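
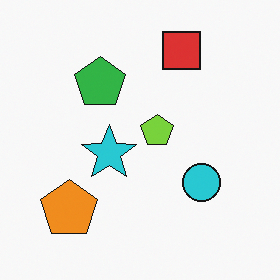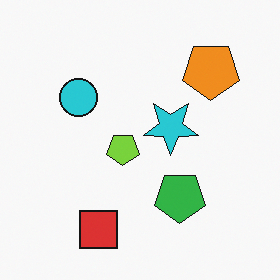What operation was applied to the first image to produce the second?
It was rotated 180°.

The orange pentagon sits in the bottom-left of the first image and the top-right of the second — consistent with a whole-image 180° rotation.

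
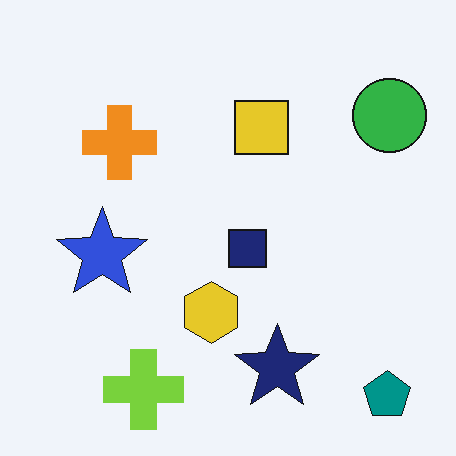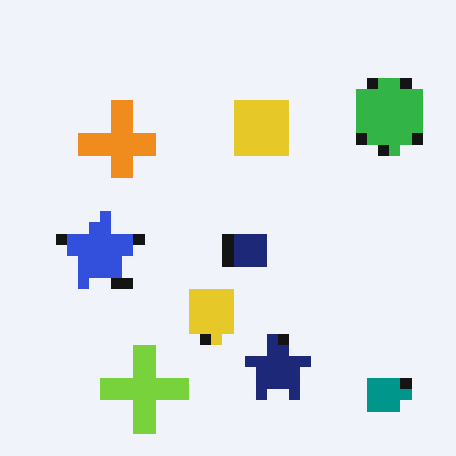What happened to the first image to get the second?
The transformation is: coarsely pixelated.

Shapes are reduced to large square blocks; fine edges and outlines are lost — a downscale-then-upscale (mosaic) effect.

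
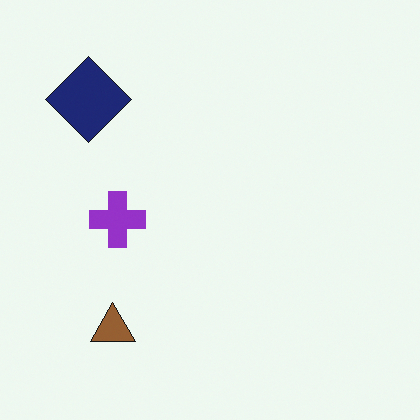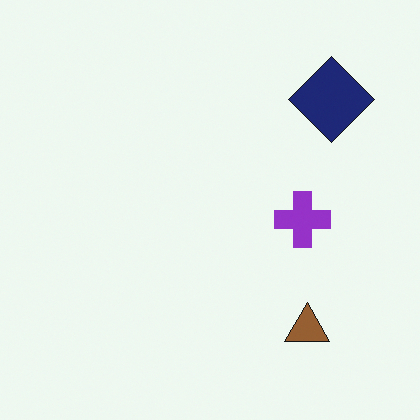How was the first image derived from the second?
It was flipped horizontally (left ↔ right).

The navy diamond is in the top-right of the second image and the top-left of the first — shapes on opposite sides of the vertical midline have swapped in a mirror flip.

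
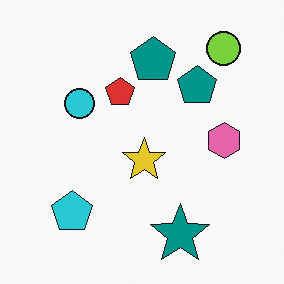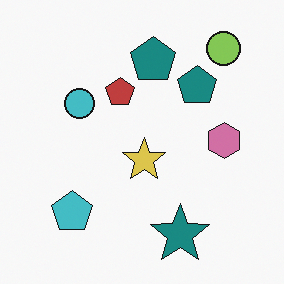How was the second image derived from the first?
It was slightly desaturated.

All colors are more muted and greyish — a global saturation change.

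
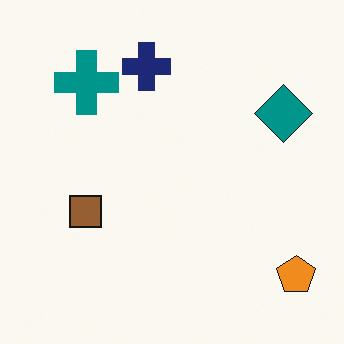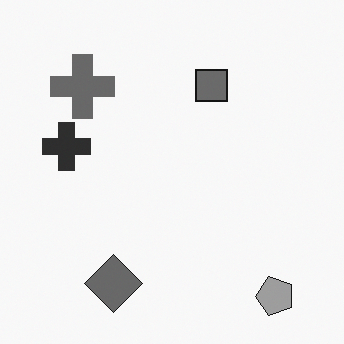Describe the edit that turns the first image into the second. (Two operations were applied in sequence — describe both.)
This is the original image converted to grayscale, then transposed (reflected across the top-left ↔ bottom-right diagonal).

All color is removed — every shape is now a shade of grey. Shapes have swapped their row and column positions — what was in the top-right is now in the bottom-left — a diagonal reflection.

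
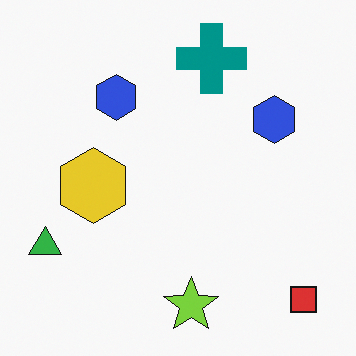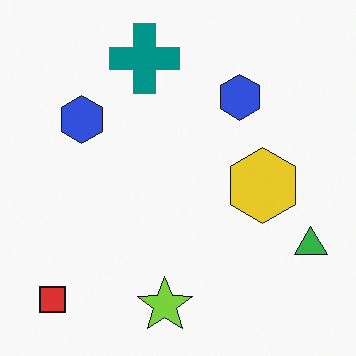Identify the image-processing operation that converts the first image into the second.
The image was flipped horizontally (left ↔ right).

The green triangle is in the bottom-left of the first image and the bottom-right of the second — shapes on opposite sides of the vertical midline have swapped in a mirror flip.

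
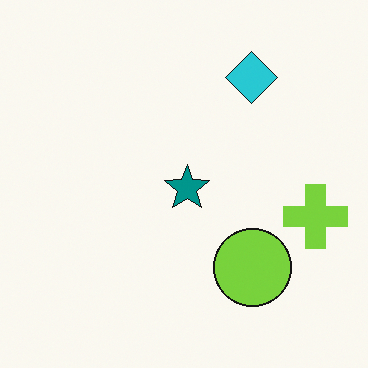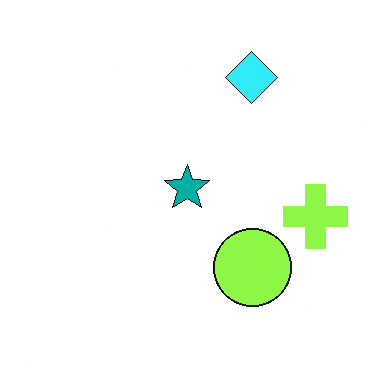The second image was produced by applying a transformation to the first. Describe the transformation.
This is the original image slightly brightened.

Every pixel — background and shapes alike — is uniformly brightened.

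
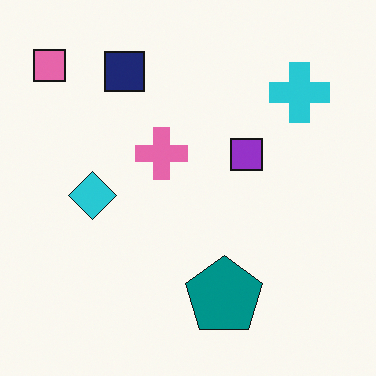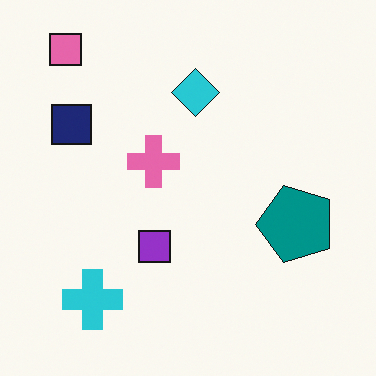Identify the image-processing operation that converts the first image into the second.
The second image is the first transposed (reflected across the top-left ↔ bottom-right diagonal).

Shapes have swapped their row and column positions — what was in the top-right is now in the bottom-left — a diagonal reflection.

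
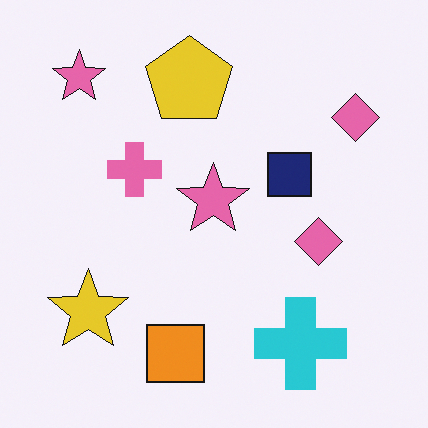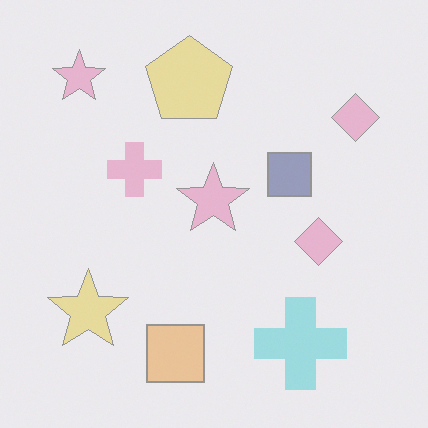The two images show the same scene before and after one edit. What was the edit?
The second image is the first given much lower contrast.

Tones are pushed toward mid-grey across the whole image — a global contrast change.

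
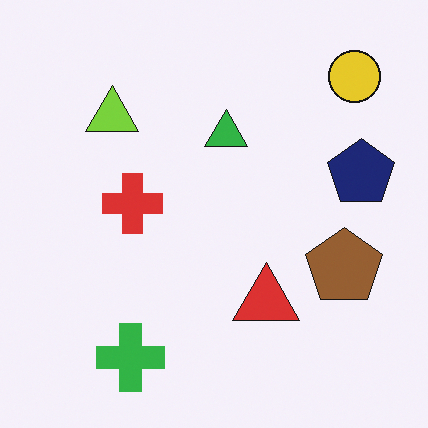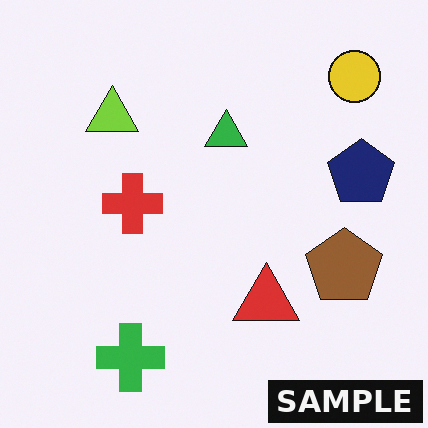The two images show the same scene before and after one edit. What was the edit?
The second image is the first watermarked with the text "SAMPLE" in the lower-right corner.

A dark label reading "SAMPLE" appears in the lower-right corner.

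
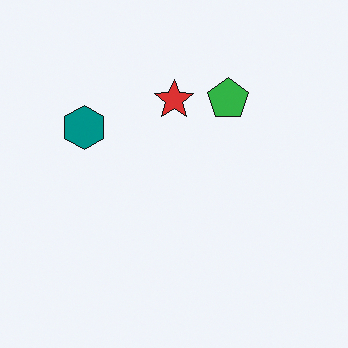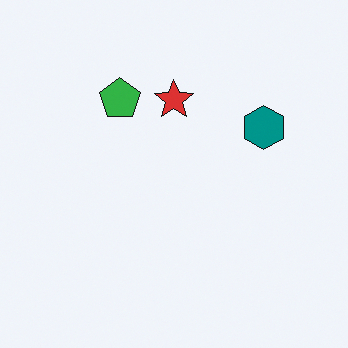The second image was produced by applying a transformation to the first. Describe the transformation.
The image was flipped horizontally (left ↔ right).

The teal hexagon is in the left of the first image and the right of the second — shapes on opposite sides of the vertical midline have swapped in a mirror flip.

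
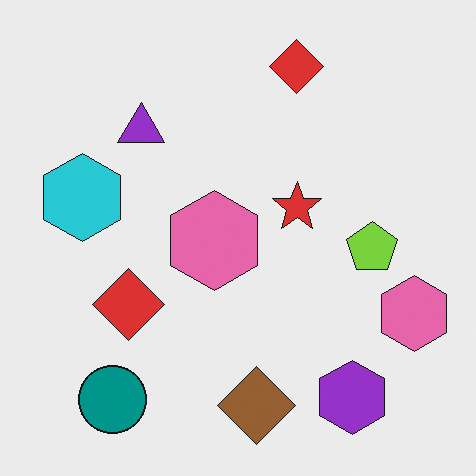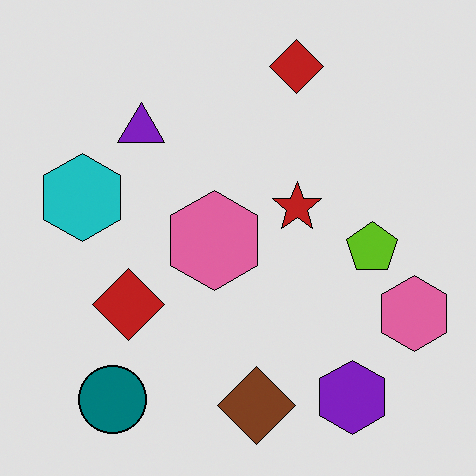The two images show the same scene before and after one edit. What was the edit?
The transformation is: moderately posterized.

Each flat color has snapped to a coarser quantized level — most visibly, the near-white background has dropped to a flat grey.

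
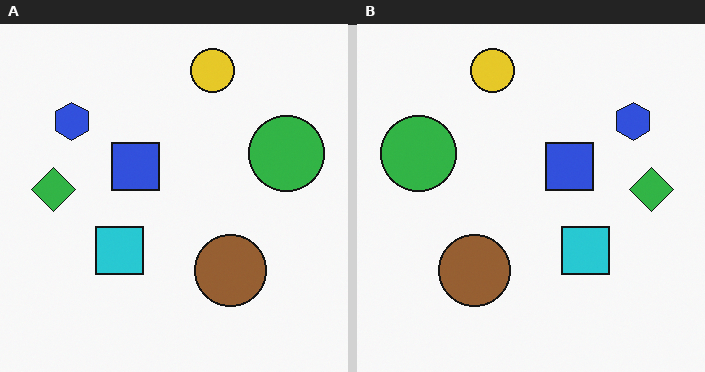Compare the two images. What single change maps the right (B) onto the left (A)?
Flipped horizontally (left ↔ right).

The green diamond is in the right of the right (B) image and the left of the left (A) — shapes on opposite sides of the vertical midline have swapped in a mirror flip.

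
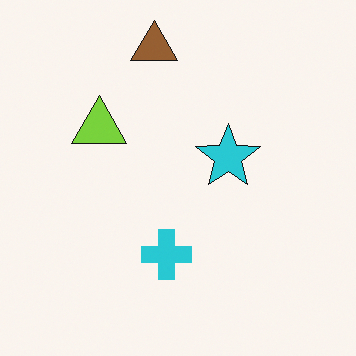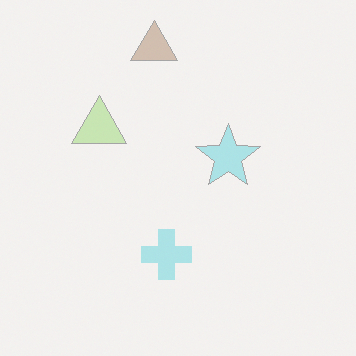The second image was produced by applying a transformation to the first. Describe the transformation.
The image was given much lower contrast.

Tones are pushed toward mid-grey across the whole image — a global contrast change.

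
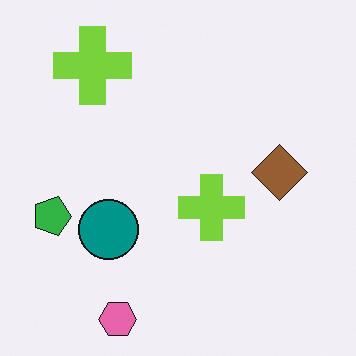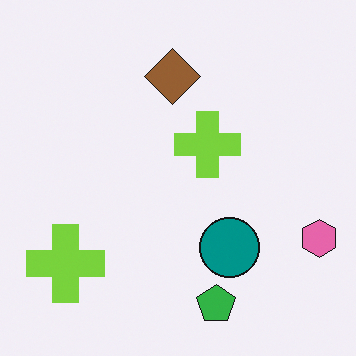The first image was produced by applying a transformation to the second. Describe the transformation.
This is the original image rotated 90° clockwise.

The pink hexagon sits in the bottom-right of the second image and the bottom-left of the first — consistent with a whole-image 90° clockwise rotation.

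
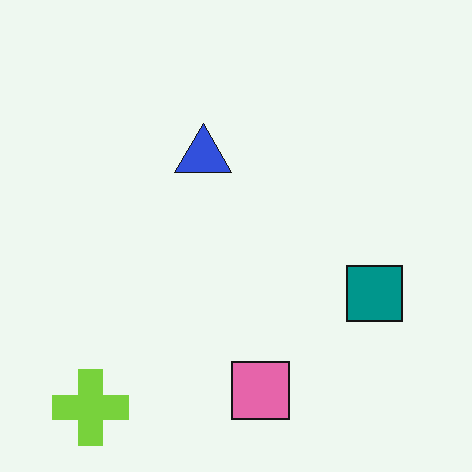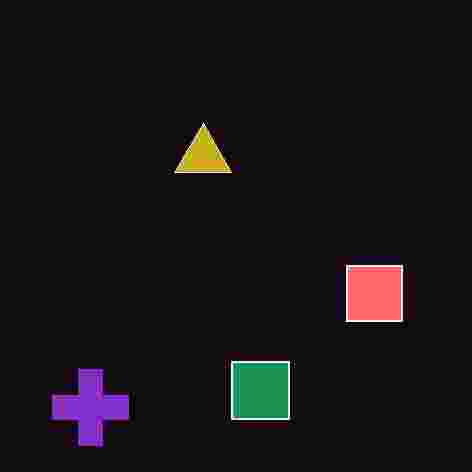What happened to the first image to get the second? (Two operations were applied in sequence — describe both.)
The image was color-inverted (negative), then heavily JPEG-compressed with obvious blocking artifacts.

The light background has become dark and every shape's color is its complement — a photographic negative. Blocky 8×8 compression artifacts appear around shape edges and the flat background shows ringing — characteristic JPEG degradation.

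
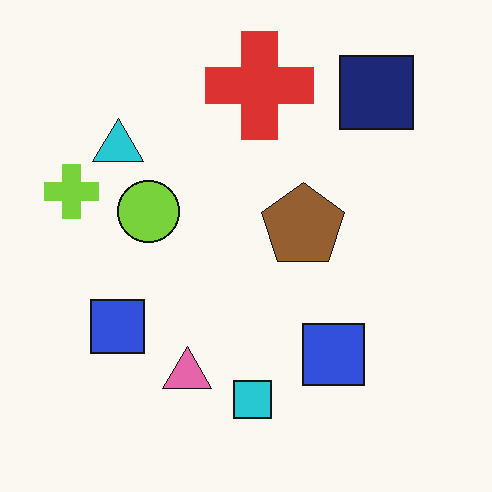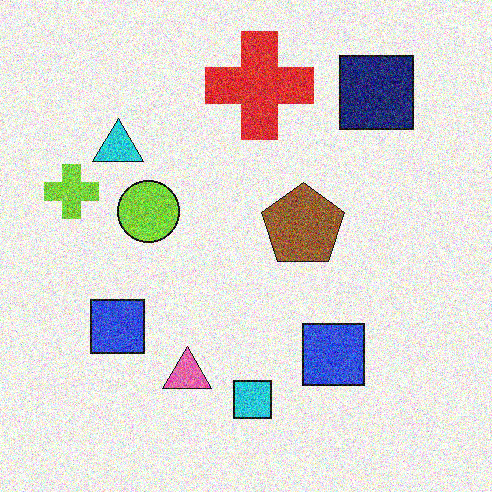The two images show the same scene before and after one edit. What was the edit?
Degraded with heavy additive noise.

Random speckle covers the whole image, including the flat background.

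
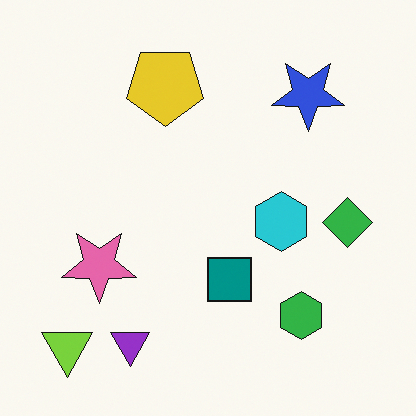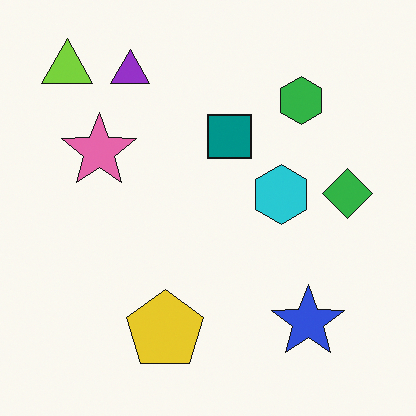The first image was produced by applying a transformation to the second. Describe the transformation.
The image was flipped vertically (top ↔ bottom).

The lime triangle is in the top-left of the second image and the bottom-left of the first — shapes on opposite sides of the horizontal midline have swapped in a mirror flip.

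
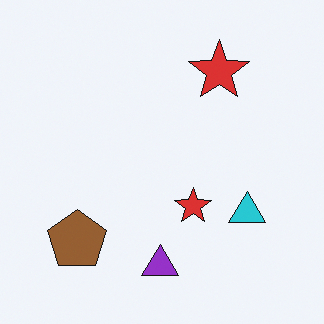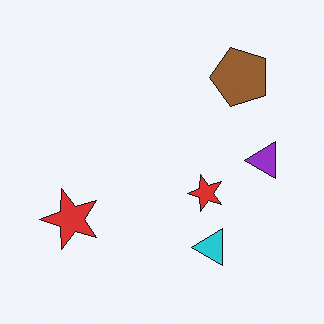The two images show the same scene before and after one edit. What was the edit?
The image was transposed (reflected across the top-left ↔ bottom-right diagonal).

Shapes have swapped their row and column positions — what was in the top-right is now in the bottom-left — a diagonal reflection.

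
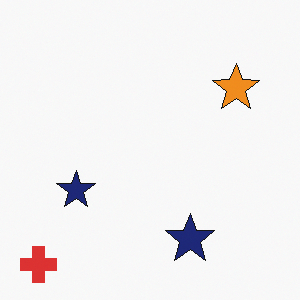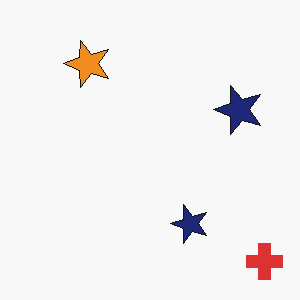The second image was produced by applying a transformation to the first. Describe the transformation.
The transformation is: rotated 90° counter-clockwise.

The red cross sits in the bottom-left of the first image and the bottom-right of the second — consistent with a whole-image 90° counter-clockwise rotation.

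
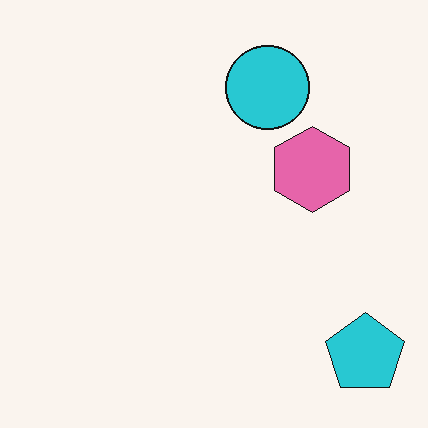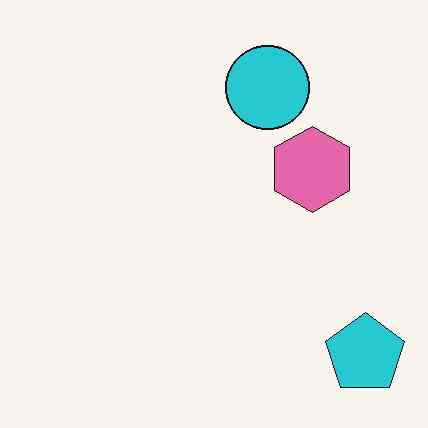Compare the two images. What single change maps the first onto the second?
This is the original image JPEG-compressed with visible artifacts.

Blocky 8×8 compression artifacts appear around shape edges and the flat background shows ringing — characteristic JPEG degradation.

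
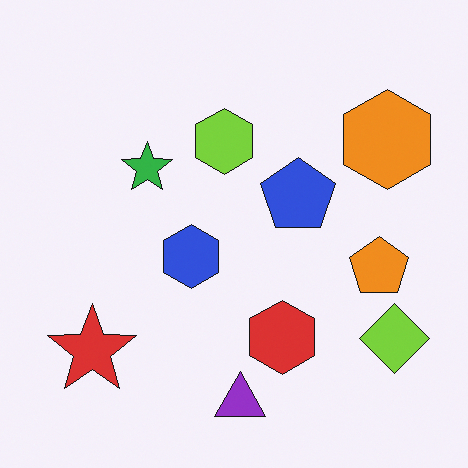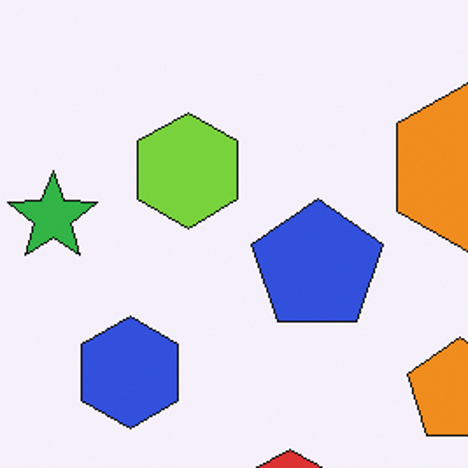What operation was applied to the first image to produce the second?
The second image is the first cropped tightly and scaled back up.

The visible shapes are larger and the field of view is narrower; shapes near the original edges may be partly or wholly outside the frame — a crop-and-rescale.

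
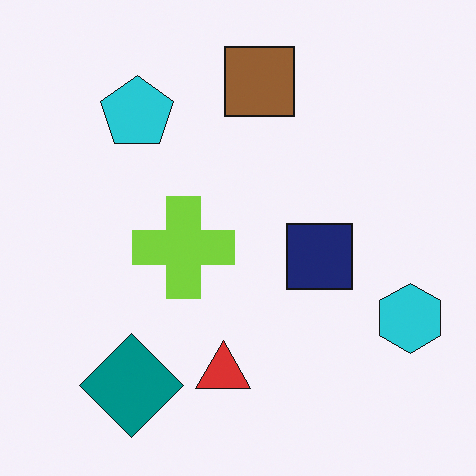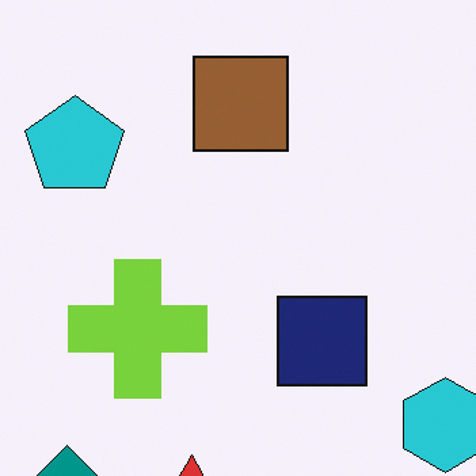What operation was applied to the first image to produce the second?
The second image is the first cropped to a modestly smaller region and rescaled.

The visible shapes are larger and the field of view is narrower; shapes near the original edges may be partly or wholly outside the frame — a crop-and-rescale.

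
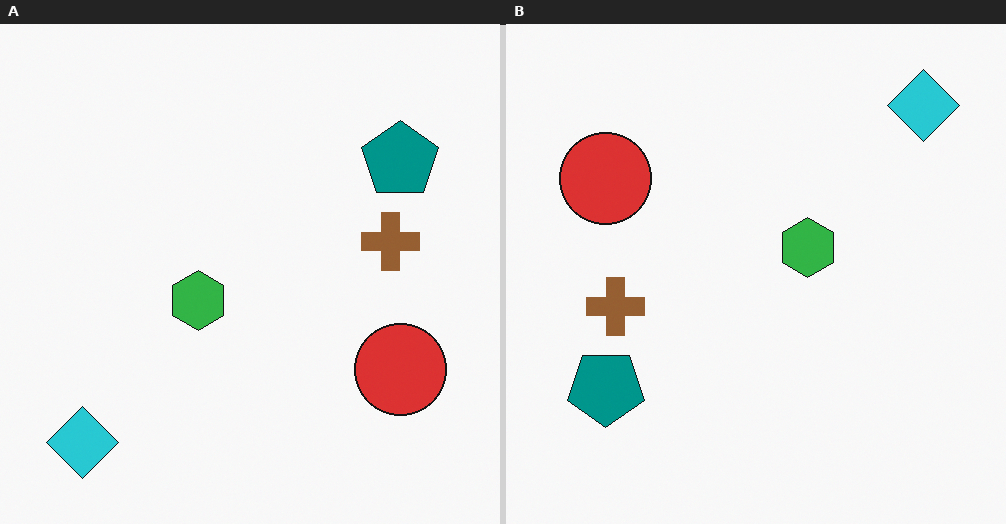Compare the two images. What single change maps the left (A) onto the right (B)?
The image was rotated 180°.

The cyan diamond sits in the bottom-left of the left (A) image and the top-right of the right (B) — consistent with a whole-image 180° rotation.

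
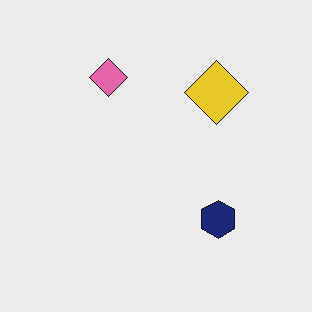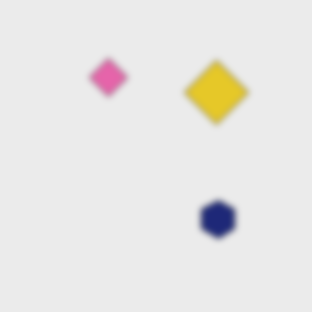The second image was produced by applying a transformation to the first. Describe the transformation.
Noticeably gaussian-blurred.

Shape edges and outlines are uniformly softened across the whole image.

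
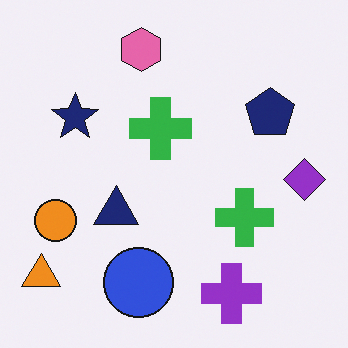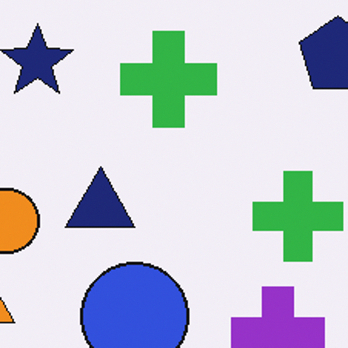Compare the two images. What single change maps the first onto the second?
Cropped to a modestly smaller region and rescaled.

The visible shapes are larger and the field of view is narrower; shapes near the original edges may be partly or wholly outside the frame — a crop-and-rescale.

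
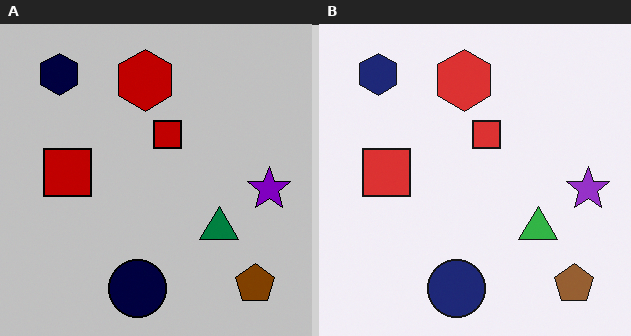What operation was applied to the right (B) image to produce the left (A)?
It was aggressively posterized.

Each flat color has snapped to a coarser quantized level — most visibly, the near-white background has dropped to a flat grey.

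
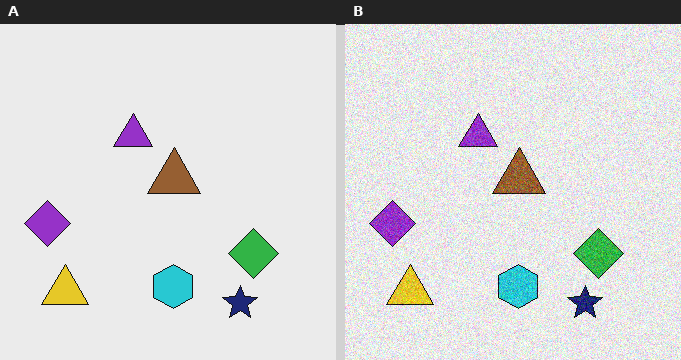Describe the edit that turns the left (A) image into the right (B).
The image was degraded with visible gaussian noise.

Random speckle covers the whole image, including the flat background.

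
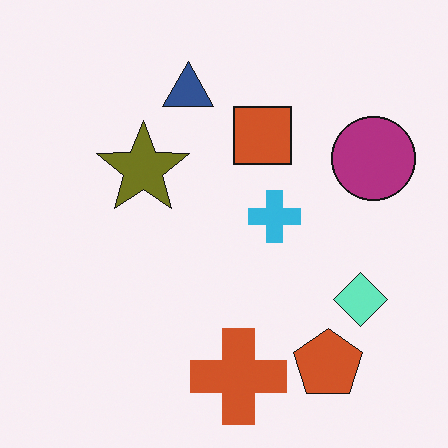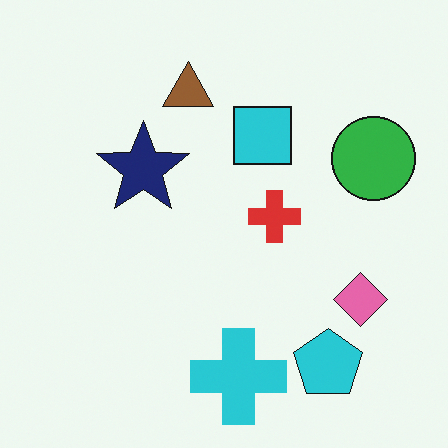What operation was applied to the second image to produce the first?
It was hue-shifted by a large amount.

Every shape's color has rotated by the same amount around the hue wheel — a uniform hue shift.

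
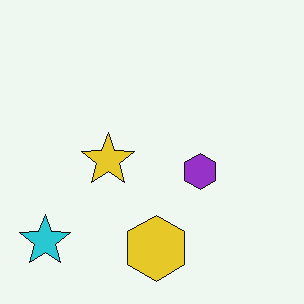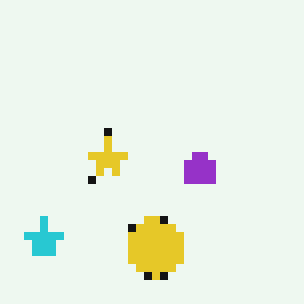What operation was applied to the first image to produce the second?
The transformation is: pixelated into visible square blocks.

Shapes are reduced to large square blocks; fine edges and outlines are lost — a downscale-then-upscale (mosaic) effect.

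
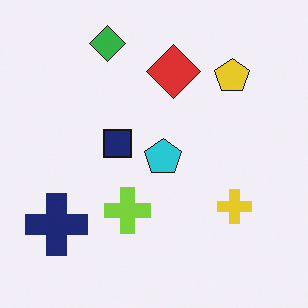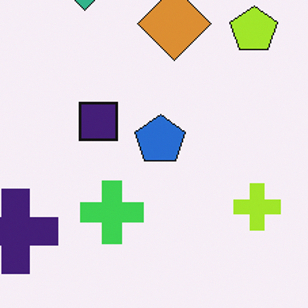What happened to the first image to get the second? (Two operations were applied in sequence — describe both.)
This is the original image cropped to a modestly smaller region and rescaled, then hue-shifted by a small amount.

The visible shapes are larger and the field of view is narrower; shapes near the original edges may be partly or wholly outside the frame — a crop-and-rescale. Every shape's color has rotated by the same amount around the hue wheel — a uniform hue shift.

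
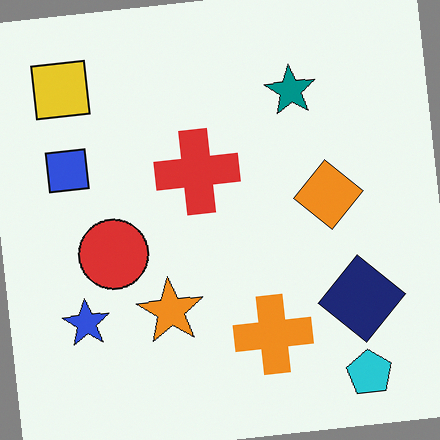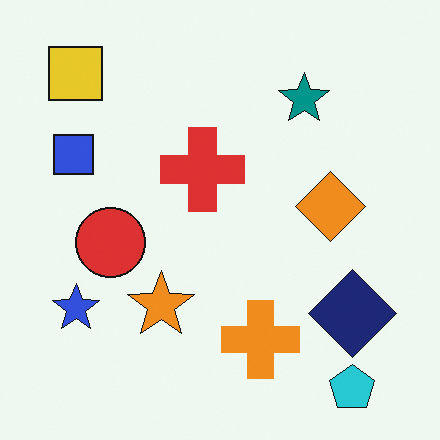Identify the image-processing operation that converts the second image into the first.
Rotated counter-clockwise by a few degrees.

Every shape is tilted by the same angle and the image corners show triangular fill wedges — a whole-image rotation by a non-right angle.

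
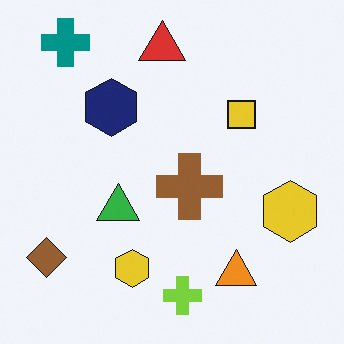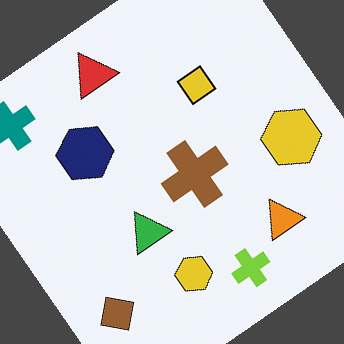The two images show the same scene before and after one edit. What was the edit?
It was rotated counter-clockwise by a large amount — several tens of degrees.

Every shape is tilted by the same angle and the image corners show triangular fill wedges — a whole-image rotation by a non-right angle.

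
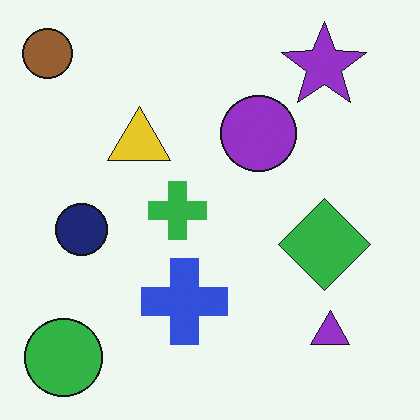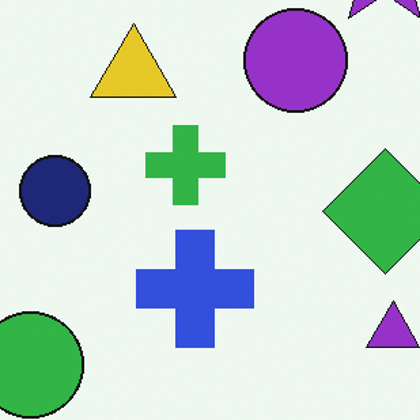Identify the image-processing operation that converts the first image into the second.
It was cropped slightly and scaled back up.

The visible shapes are larger and the field of view is narrower; shapes near the original edges may be partly or wholly outside the frame — a crop-and-rescale.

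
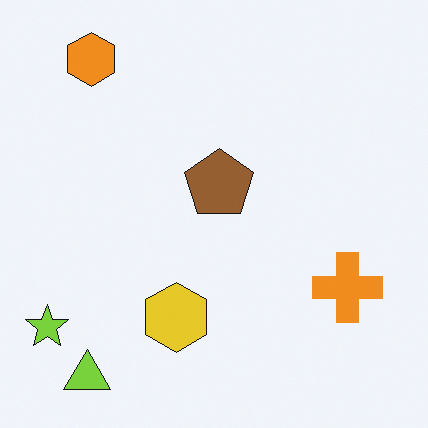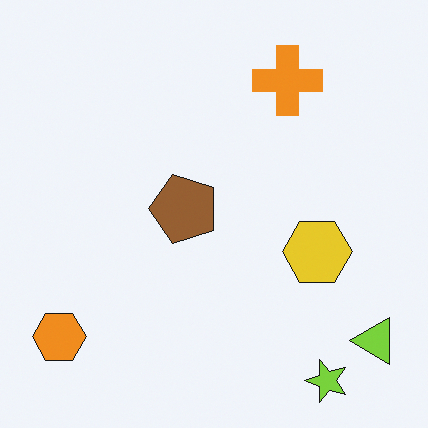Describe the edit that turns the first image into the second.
Rotated 90° counter-clockwise.

The lime triangle sits in the bottom-left of the first image and the bottom-right of the second — consistent with a whole-image 90° counter-clockwise rotation.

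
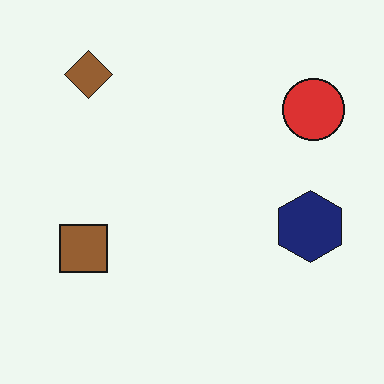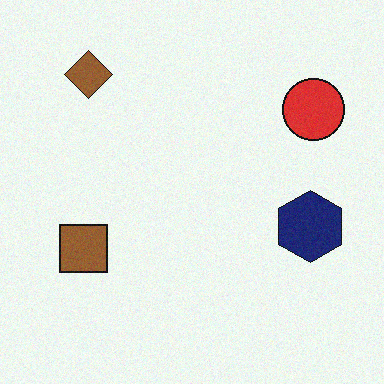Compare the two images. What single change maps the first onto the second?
It was degraded with subtle gaussian noise.

Random speckle covers the whole image, including the flat background.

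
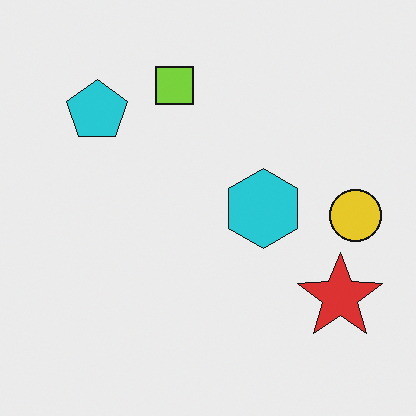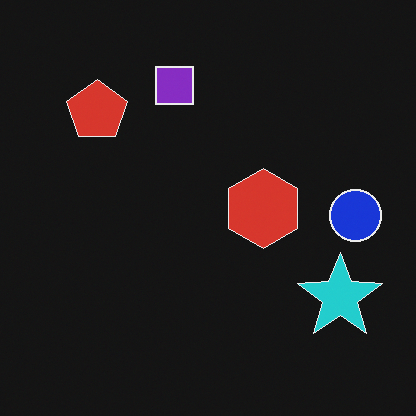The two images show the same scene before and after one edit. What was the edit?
The second image is the first color-inverted (negative).

The light background has become dark and every shape's color is its complement — a photographic negative.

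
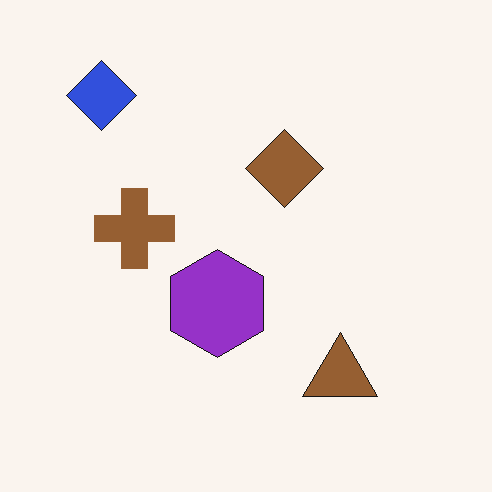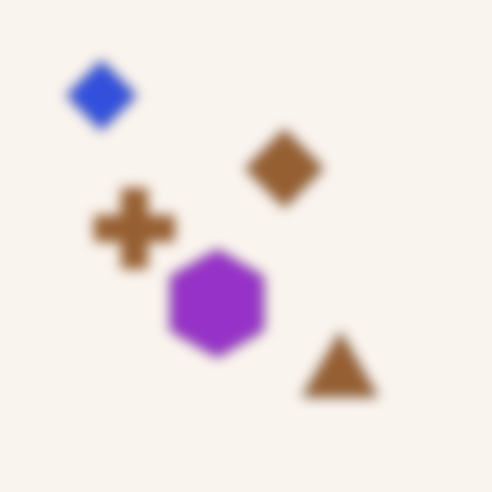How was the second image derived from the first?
This is the original image strongly gaussian-blurred.

Shape edges and outlines are uniformly softened across the whole image.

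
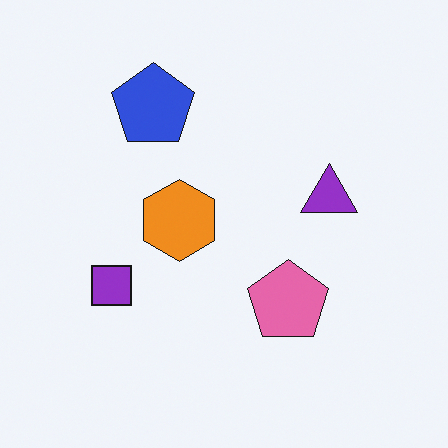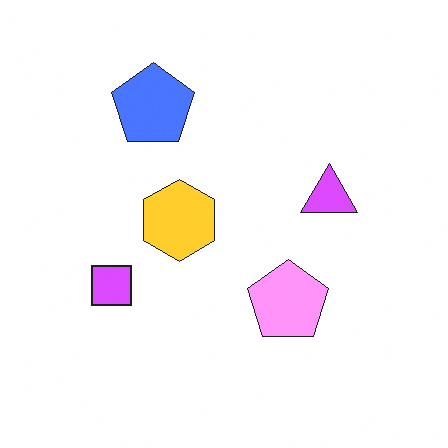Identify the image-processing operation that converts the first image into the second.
It was substantially brightened.

Every pixel — background and shapes alike — is uniformly brightened.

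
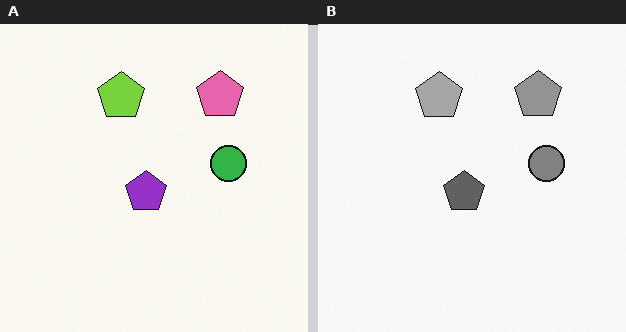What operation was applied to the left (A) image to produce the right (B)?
The right (B) image is the left (A) converted to grayscale.

All color is removed — every shape is now a shade of grey.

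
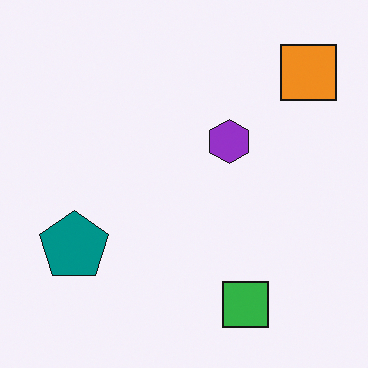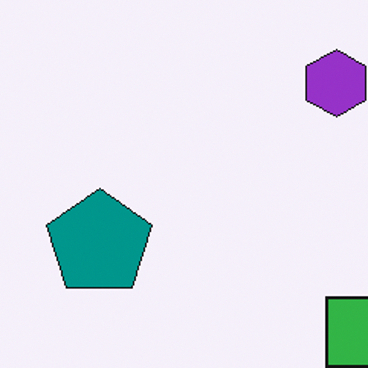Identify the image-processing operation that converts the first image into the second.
The image was cropped to a modestly smaller region and rescaled.

The visible shapes are larger and the field of view is narrower; shapes near the original edges may be partly or wholly outside the frame — a crop-and-rescale.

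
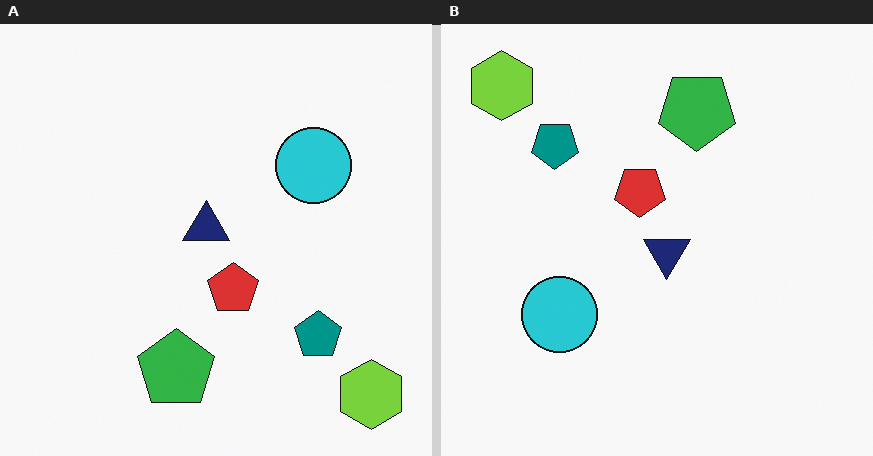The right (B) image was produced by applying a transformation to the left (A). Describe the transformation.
The transformation is: rotated 180°.

The lime hexagon sits in the bottom-right of the left (A) image and the top-left of the right (B) — consistent with a whole-image 180° rotation.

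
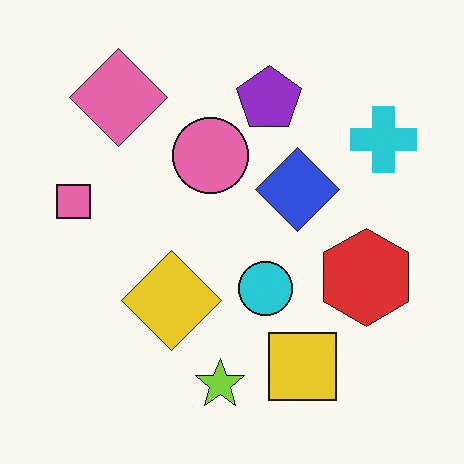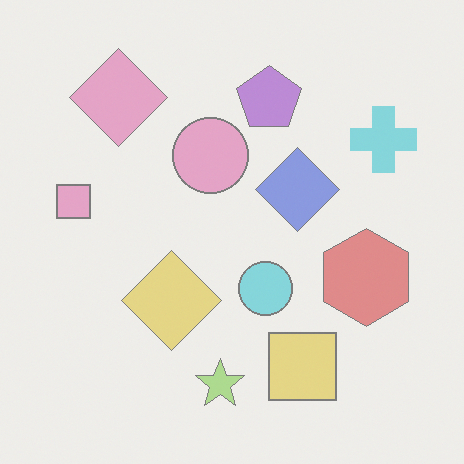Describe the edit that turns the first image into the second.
The second image is the first washed out (contrast reduced).

Tones are pushed toward mid-grey across the whole image — a global contrast change.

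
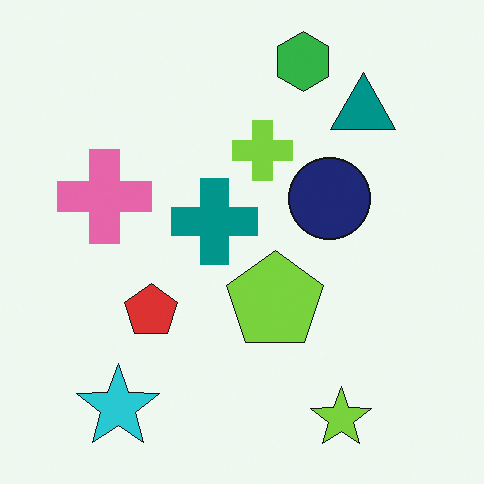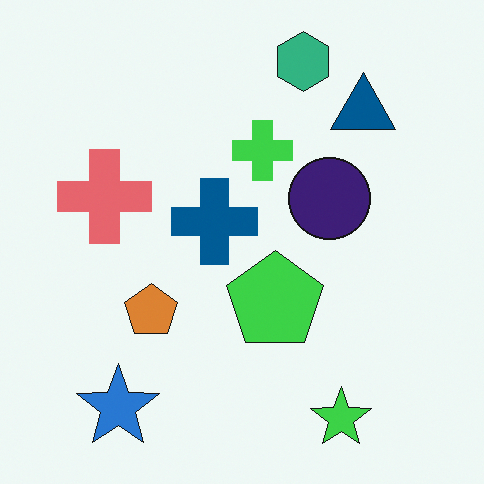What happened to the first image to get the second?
This is the original image hue-shifted by a small amount.

Every shape's color has rotated by the same amount around the hue wheel — a uniform hue shift.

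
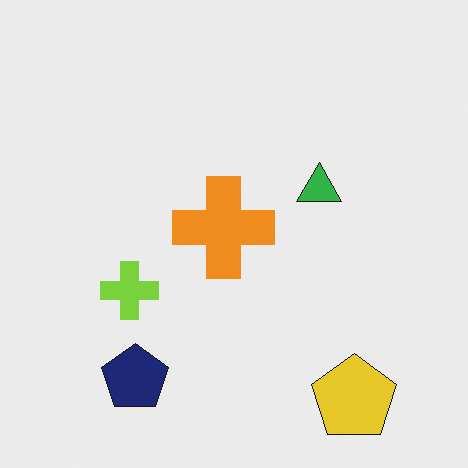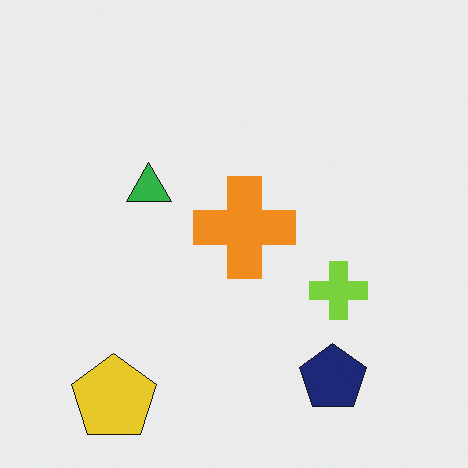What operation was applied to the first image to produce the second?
The transformation is: flipped horizontally (left ↔ right).

The yellow pentagon is in the bottom-right of the first image and the bottom-left of the second — shapes on opposite sides of the vertical midline have swapped in a mirror flip.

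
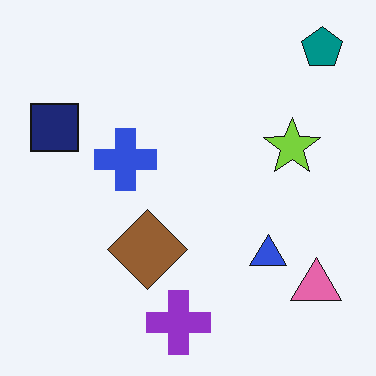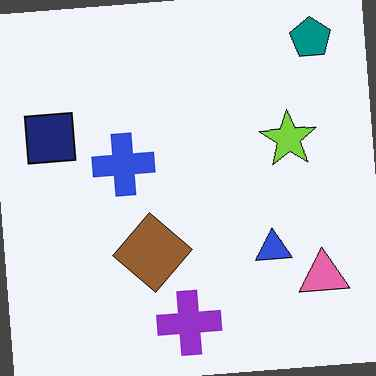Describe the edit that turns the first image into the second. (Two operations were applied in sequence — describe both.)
It was rotated counter-clockwise by a small amount, then given moderate JPEG compression.

Every shape is tilted by the same angle and the image corners show triangular fill wedges — a whole-image rotation by a non-right angle. Blocky 8×8 compression artifacts appear around shape edges and the flat background shows ringing — characteristic JPEG degradation.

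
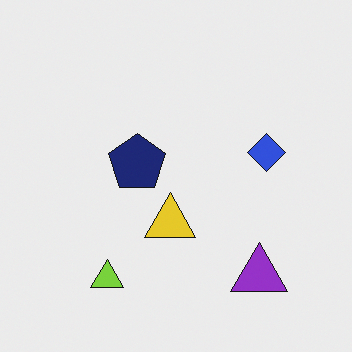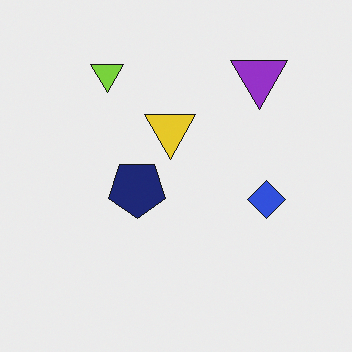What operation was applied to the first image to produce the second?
It was flipped vertically (top ↔ bottom).

The lime triangle is in the bottom-left of the first image and the top-left of the second — shapes on opposite sides of the horizontal midline have swapped in a mirror flip.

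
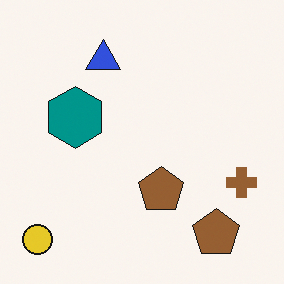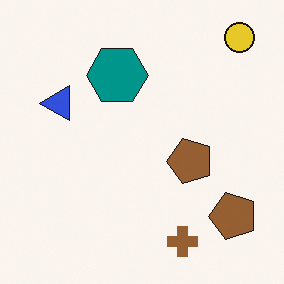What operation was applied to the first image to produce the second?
The transformation is: transposed (reflected across the top-left ↔ bottom-right diagonal).

Shapes have swapped their row and column positions — what was in the top-right is now in the bottom-left — a diagonal reflection.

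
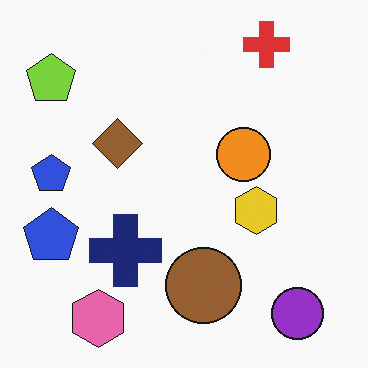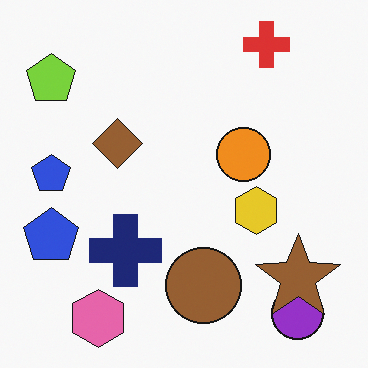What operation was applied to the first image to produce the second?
It was overlaid with an additional brown star.

A brown star appears in the second image that is absent from the first.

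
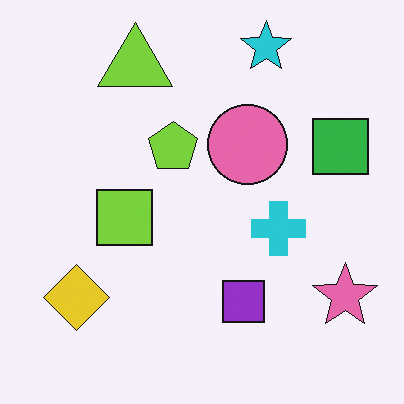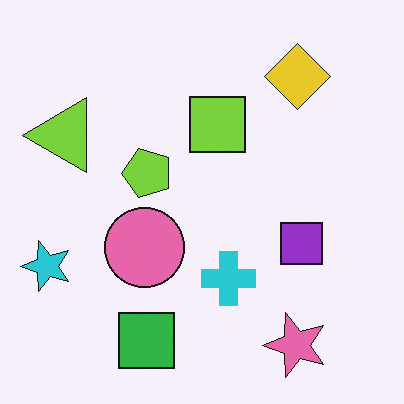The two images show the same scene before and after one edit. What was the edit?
The image was transposed (reflected across the top-left ↔ bottom-right diagonal).

Shapes have swapped their row and column positions — what was in the top-right is now in the bottom-left — a diagonal reflection.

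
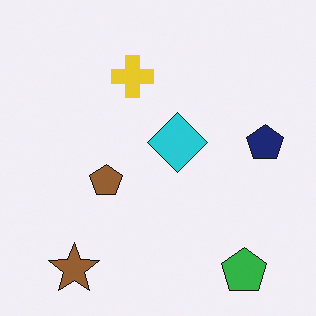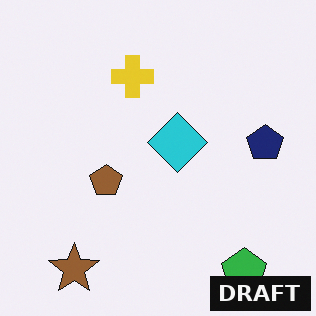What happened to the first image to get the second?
This is the original image watermarked with the text "DRAFT" in the lower-right corner.

A dark label reading "DRAFT" appears in the lower-right corner.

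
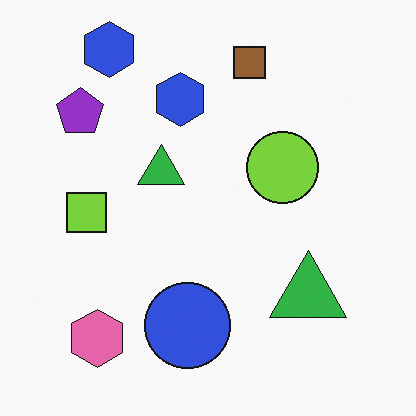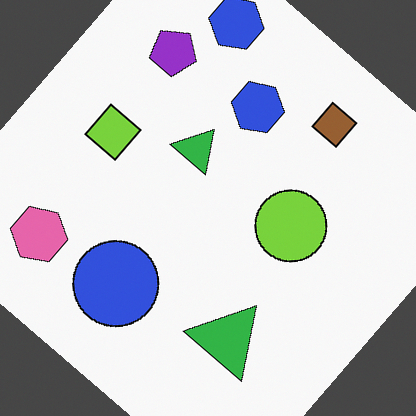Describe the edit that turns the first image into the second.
The image was rotated clockwise by a large amount — several tens of degrees.

Every shape is tilted by the same angle and the image corners show triangular fill wedges — a whole-image rotation by a non-right angle.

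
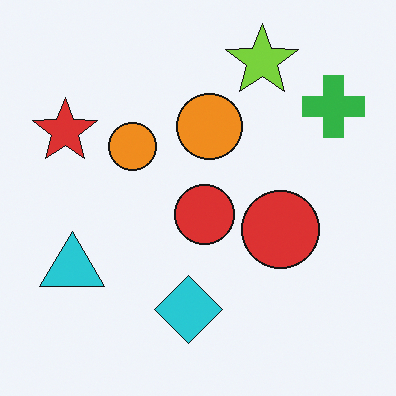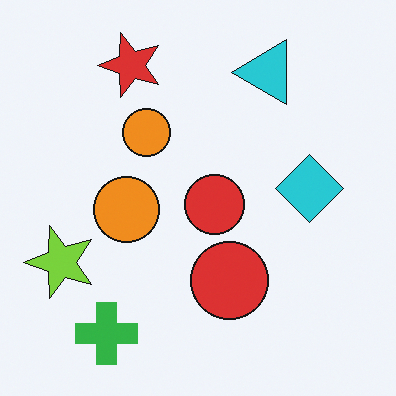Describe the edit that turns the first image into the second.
It was transposed (reflected across the top-left ↔ bottom-right diagonal).

Shapes have swapped their row and column positions — what was in the top-right is now in the bottom-left — a diagonal reflection.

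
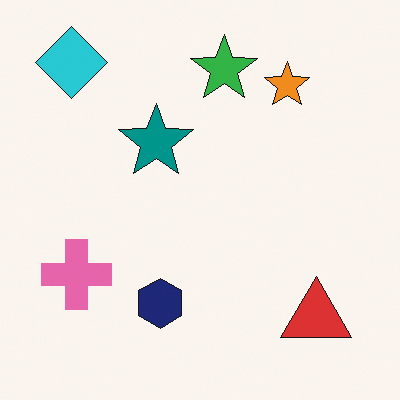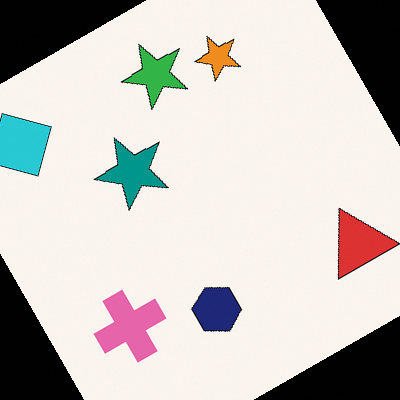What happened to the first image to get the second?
The second image is the first rotated counter-clockwise by a moderate amount.

Every shape is tilted by the same angle and the image corners show triangular fill wedges — a whole-image rotation by a non-right angle.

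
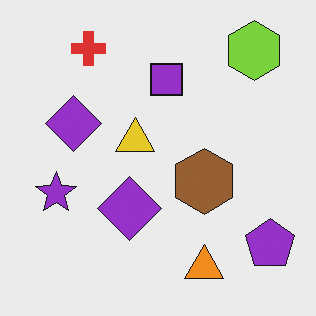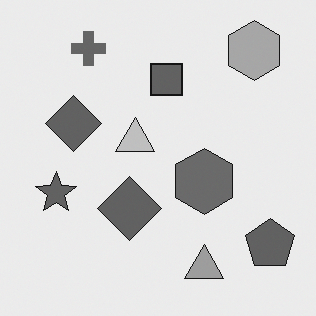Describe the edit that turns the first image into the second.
Converted to grayscale.

All color is removed — every shape is now a shade of grey.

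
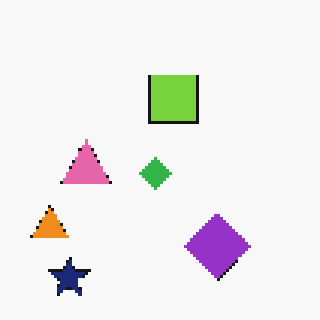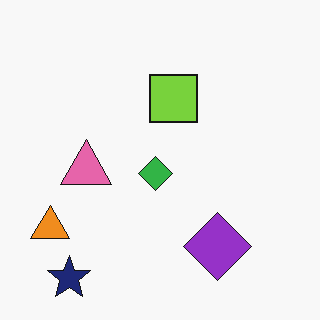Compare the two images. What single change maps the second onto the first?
Mildly pixelated.

Shapes are reduced to large square blocks; fine edges and outlines are lost — a downscale-then-upscale (mosaic) effect.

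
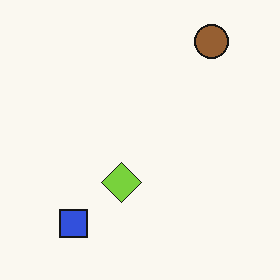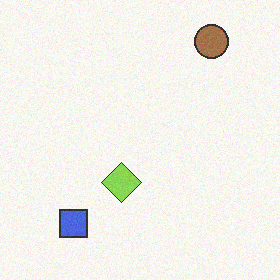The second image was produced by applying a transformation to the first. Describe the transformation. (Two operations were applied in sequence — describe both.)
The image was given slightly reduced contrast, then degraded with subtle gaussian noise.

Tones are pushed toward mid-grey across the whole image — a global contrast change. Random speckle covers the whole image, including the flat background.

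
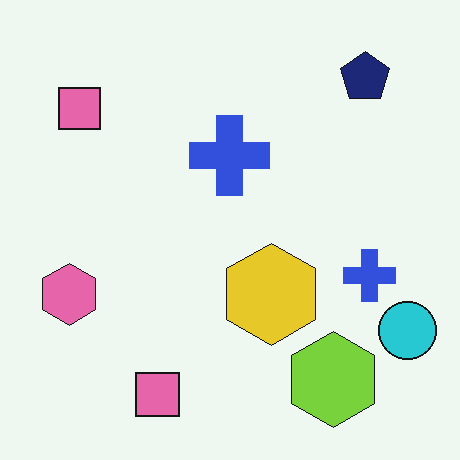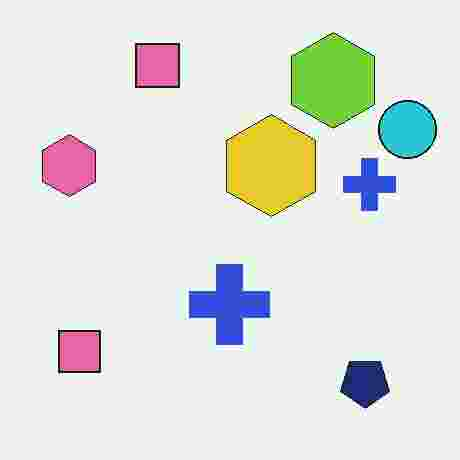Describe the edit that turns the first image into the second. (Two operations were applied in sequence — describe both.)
This is the original image flipped vertically (top ↔ bottom), then heavily JPEG-compressed with obvious blocking artifacts.

The navy pentagon is in the top-right of the first image and the bottom-right of the second — shapes on opposite sides of the horizontal midline have swapped in a mirror flip. Blocky 8×8 compression artifacts appear around shape edges and the flat background shows ringing — characteristic JPEG degradation.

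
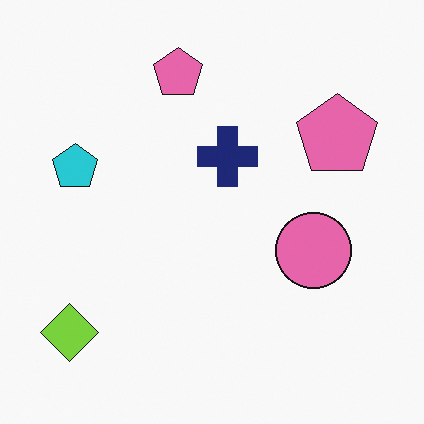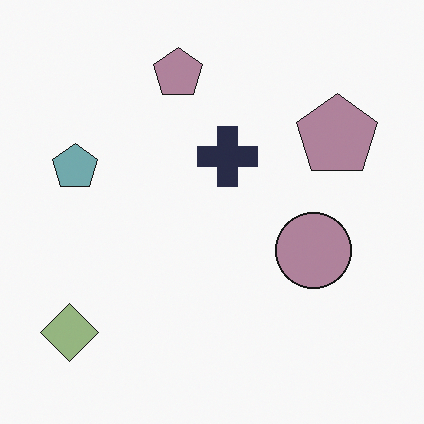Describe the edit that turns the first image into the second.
The image was heavily desaturated.

All colors are more muted and greyish — a global saturation change.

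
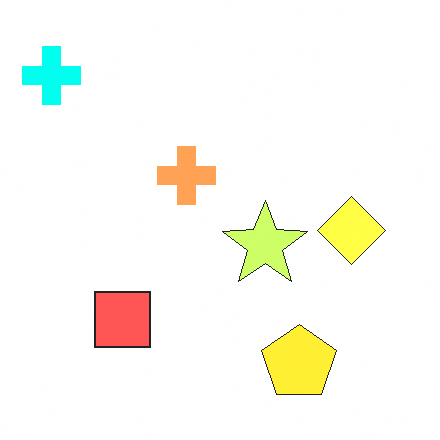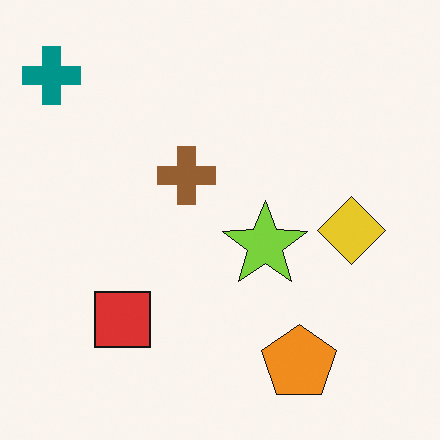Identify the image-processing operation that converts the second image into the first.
This is the original image noticeably brightened.

Every pixel — background and shapes alike — is uniformly brightened.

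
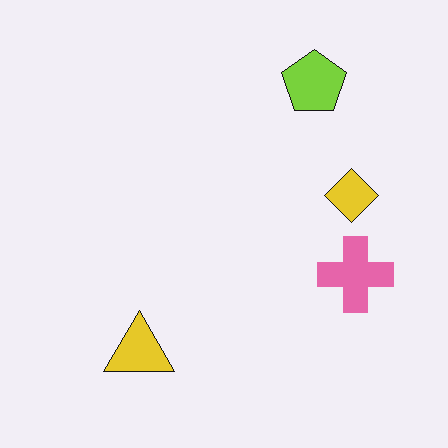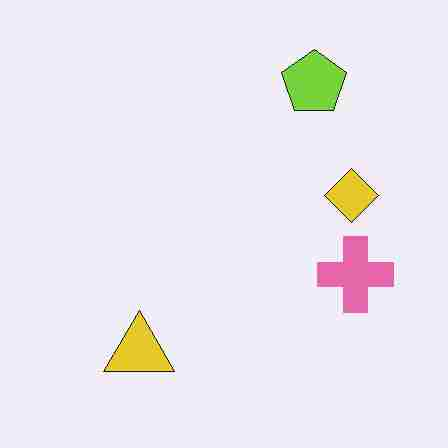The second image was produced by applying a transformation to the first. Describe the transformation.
The image was degraded with heavy JPEG compression.

Blocky 8×8 compression artifacts appear around shape edges and the flat background shows ringing — characteristic JPEG degradation.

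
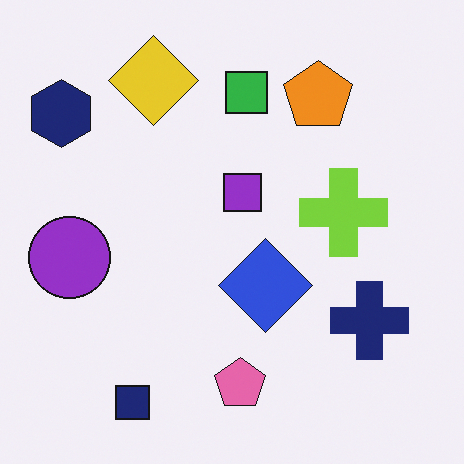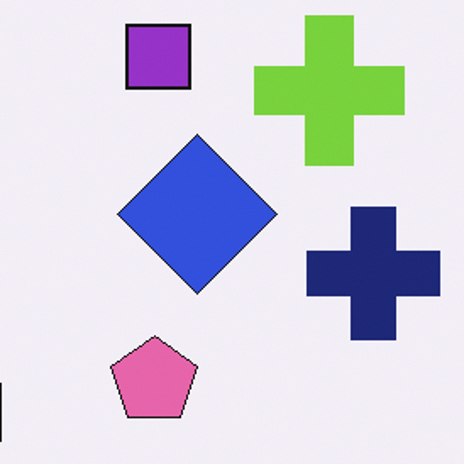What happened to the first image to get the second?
It was cropped tightly and scaled back up.

The visible shapes are larger and the field of view is narrower; shapes near the original edges may be partly or wholly outside the frame — a crop-and-rescale.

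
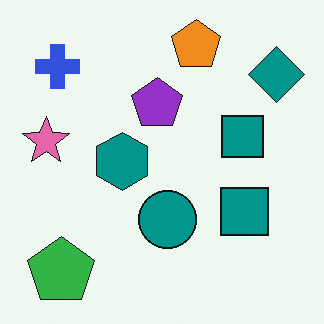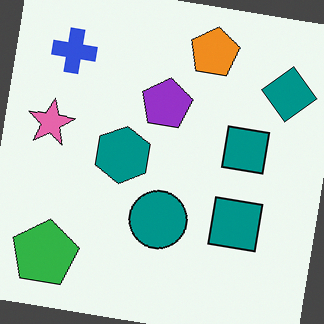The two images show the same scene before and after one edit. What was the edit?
The transformation is: rotated clockwise by a slight angle.

Every shape is tilted by the same angle and the image corners show triangular fill wedges — a whole-image rotation by a non-right angle.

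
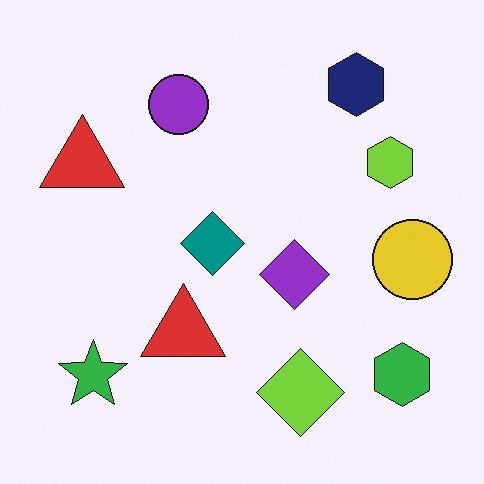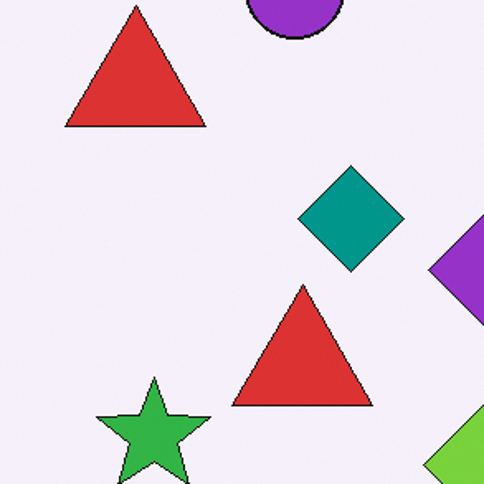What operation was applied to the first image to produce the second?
The second image is the first cropped to a noticeably smaller region and rescaled.

The visible shapes are larger and the field of view is narrower; shapes near the original edges may be partly or wholly outside the frame — a crop-and-rescale.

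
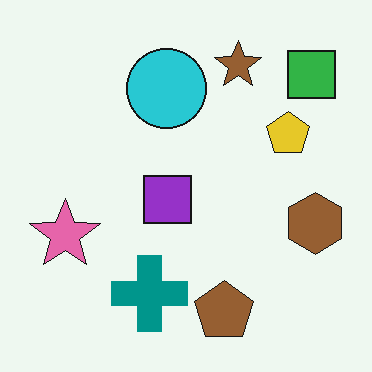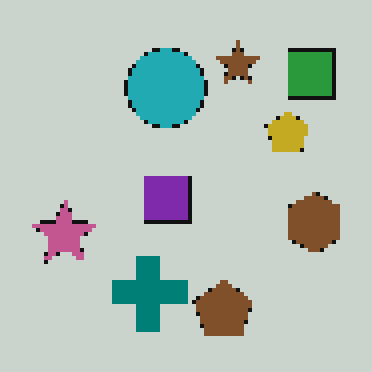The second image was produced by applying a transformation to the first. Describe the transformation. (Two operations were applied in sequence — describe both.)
The transformation is: darkened a little, then mildly pixelated.

Every pixel — background and shapes alike — is uniformly darkened. Shapes are reduced to large square blocks; fine edges and outlines are lost — a downscale-then-upscale (mosaic) effect.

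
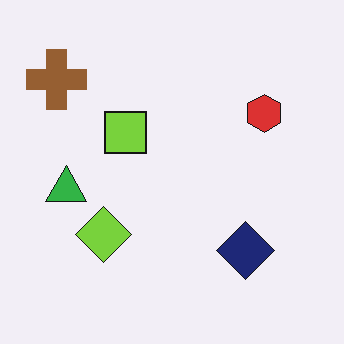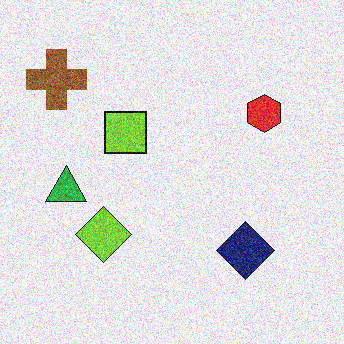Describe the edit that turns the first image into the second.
Degraded with heavy additive noise.

Random speckle covers the whole image, including the flat background.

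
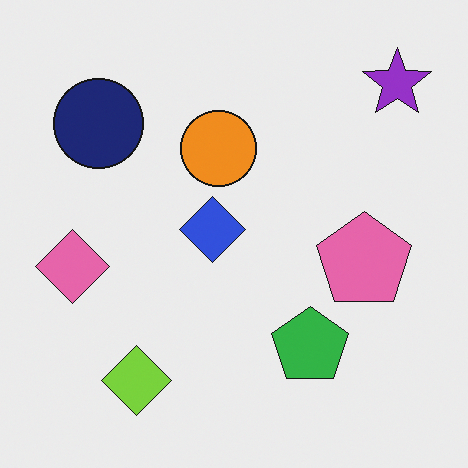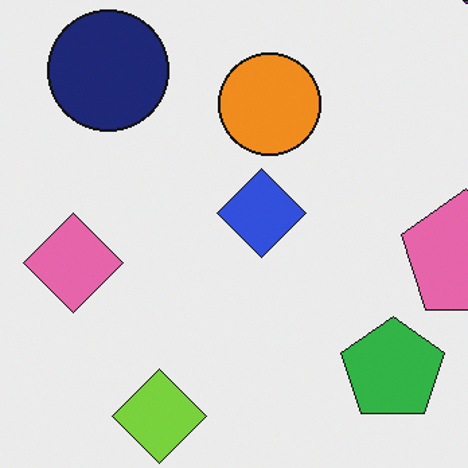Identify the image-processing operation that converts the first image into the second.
Cropped slightly and scaled back up.

The visible shapes are larger and the field of view is narrower; shapes near the original edges may be partly or wholly outside the frame — a crop-and-rescale.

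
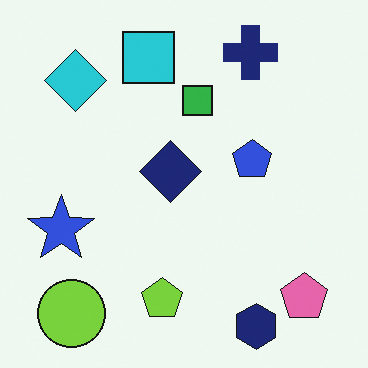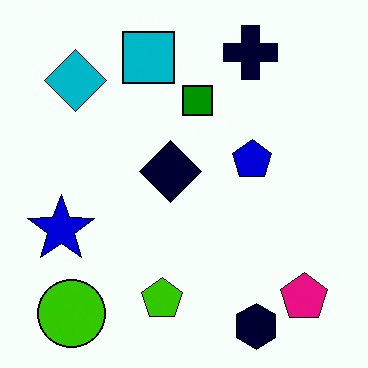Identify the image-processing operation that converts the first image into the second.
It was given much higher contrast.

Tones are pushed away from mid-grey across the whole image — a global contrast change.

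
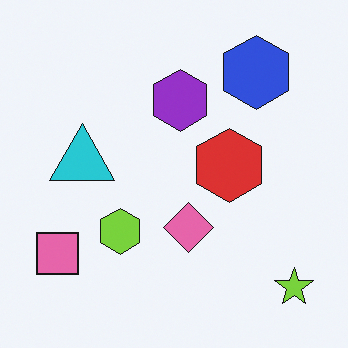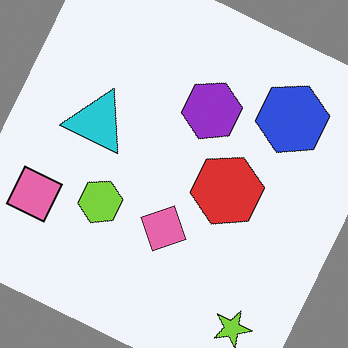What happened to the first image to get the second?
This is the original image rotated clockwise by a clearly visible amount.

Every shape is tilted by the same angle and the image corners show triangular fill wedges — a whole-image rotation by a non-right angle.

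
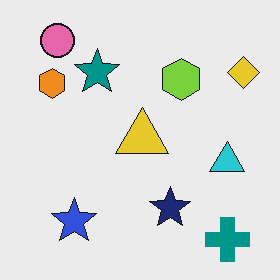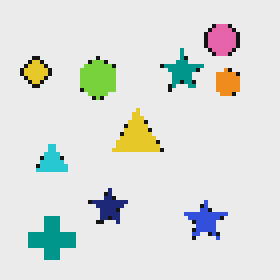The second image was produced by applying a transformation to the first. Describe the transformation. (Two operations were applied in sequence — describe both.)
It was flipped horizontally (left ↔ right), then mildly pixelated.

The yellow diamond is in the top-right of the first image and the top-left of the second — shapes on opposite sides of the vertical midline have swapped in a mirror flip. Shapes are reduced to large square blocks; fine edges and outlines are lost — a downscale-then-upscale (mosaic) effect.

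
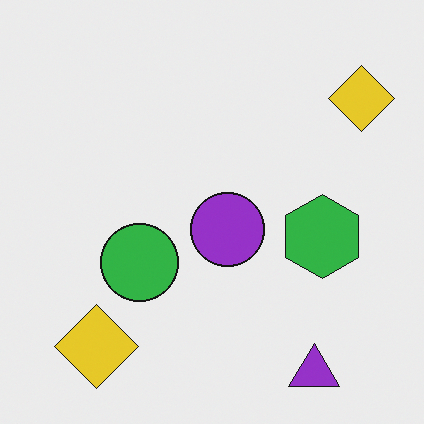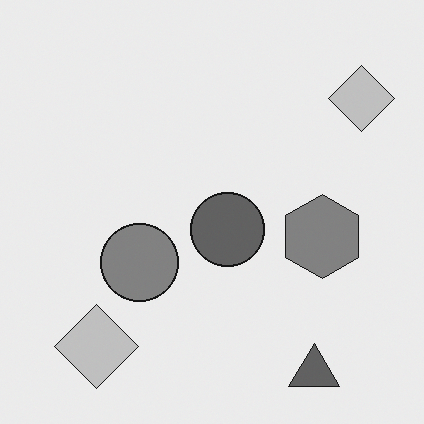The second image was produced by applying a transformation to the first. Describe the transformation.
It was converted to grayscale.

All color is removed — every shape is now a shade of grey.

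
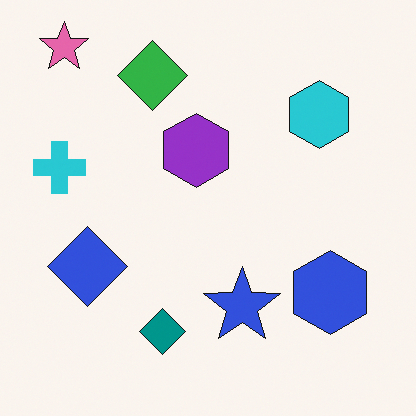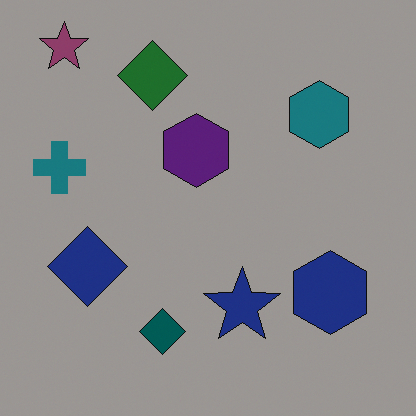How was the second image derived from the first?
This is the original image noticeably darkened.

Every pixel — background and shapes alike — is uniformly darkened.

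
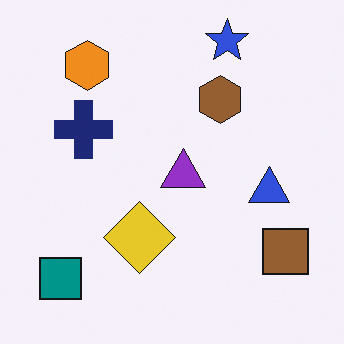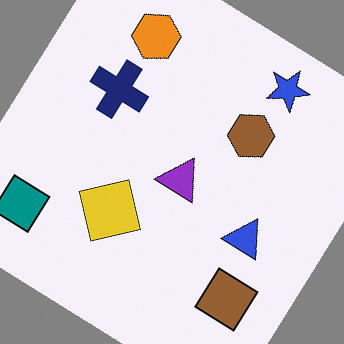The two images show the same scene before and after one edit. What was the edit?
This is the original image rotated clockwise by a large amount — several tens of degrees.

Every shape is tilted by the same angle and the image corners show triangular fill wedges — a whole-image rotation by a non-right angle.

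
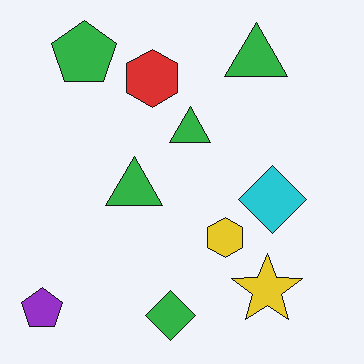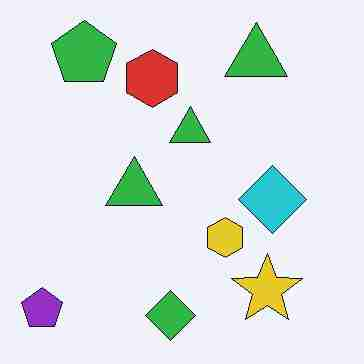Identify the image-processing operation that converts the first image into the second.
The image was heavily JPEG-compressed with obvious blocking artifacts.

Blocky 8×8 compression artifacts appear around shape edges and the flat background shows ringing — characteristic JPEG degradation.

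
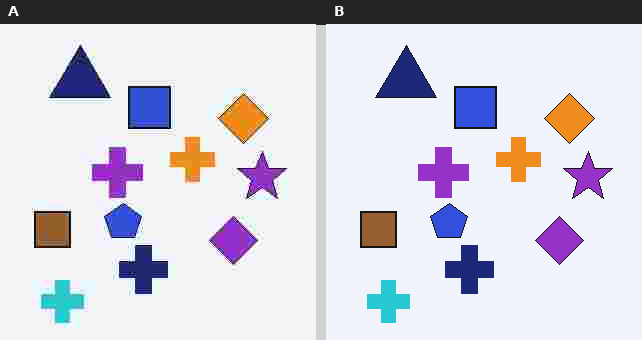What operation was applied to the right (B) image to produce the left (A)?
The image was degraded with heavy JPEG compression.

Blocky 8×8 compression artifacts appear around shape edges and the flat background shows ringing — characteristic JPEG degradation.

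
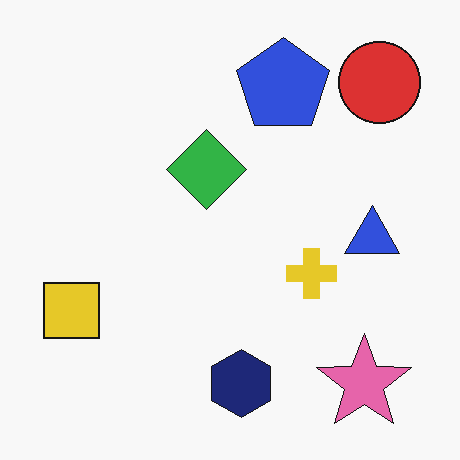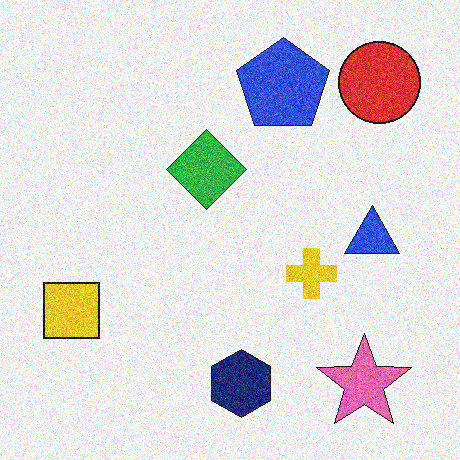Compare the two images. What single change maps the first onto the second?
It was degraded with heavy additive noise.

Random speckle covers the whole image, including the flat background.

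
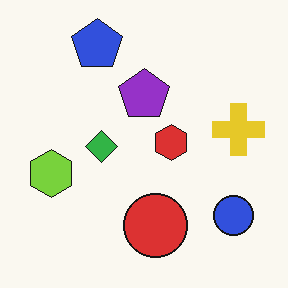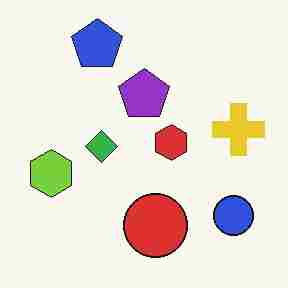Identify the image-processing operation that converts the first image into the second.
It was degraded with heavy JPEG compression.

Blocky 8×8 compression artifacts appear around shape edges and the flat background shows ringing — characteristic JPEG degradation.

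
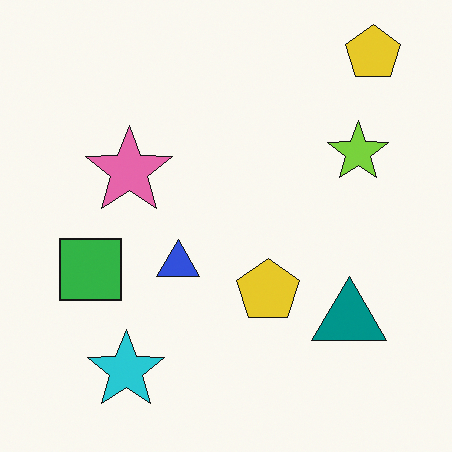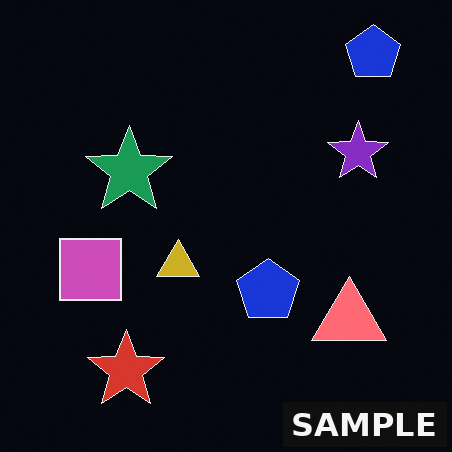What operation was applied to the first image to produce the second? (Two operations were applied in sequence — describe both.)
The second image is the first color-inverted (negative), then watermarked with the text "SAMPLE" in the lower-right corner.

The light background has become dark and every shape's color is its complement — a photographic negative. A dark label reading "SAMPLE" appears in the lower-right corner.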